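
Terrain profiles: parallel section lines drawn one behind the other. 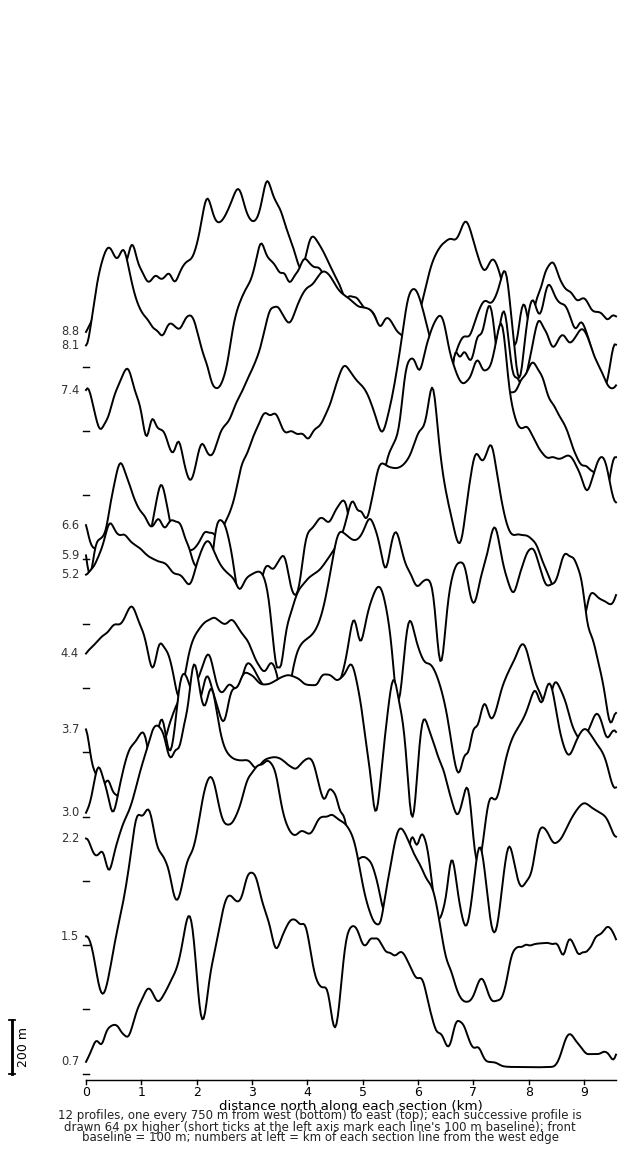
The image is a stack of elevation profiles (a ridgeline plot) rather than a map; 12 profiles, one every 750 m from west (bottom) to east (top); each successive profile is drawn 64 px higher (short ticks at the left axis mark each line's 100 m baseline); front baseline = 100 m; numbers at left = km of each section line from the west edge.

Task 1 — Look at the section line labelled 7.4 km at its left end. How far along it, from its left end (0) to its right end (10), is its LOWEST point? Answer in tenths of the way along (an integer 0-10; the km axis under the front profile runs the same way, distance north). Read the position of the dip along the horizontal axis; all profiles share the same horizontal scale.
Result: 2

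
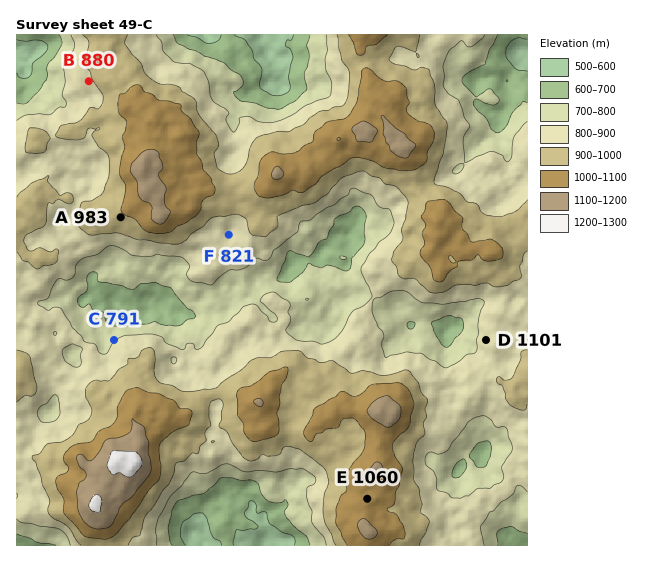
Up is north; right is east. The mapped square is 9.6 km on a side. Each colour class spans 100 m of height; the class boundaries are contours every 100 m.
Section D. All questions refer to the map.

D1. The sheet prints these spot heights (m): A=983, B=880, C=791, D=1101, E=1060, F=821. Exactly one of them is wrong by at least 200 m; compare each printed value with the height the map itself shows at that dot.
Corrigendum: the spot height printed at D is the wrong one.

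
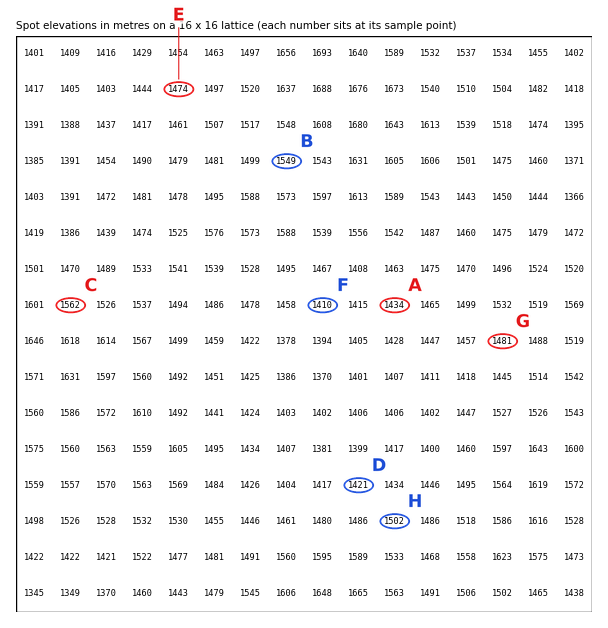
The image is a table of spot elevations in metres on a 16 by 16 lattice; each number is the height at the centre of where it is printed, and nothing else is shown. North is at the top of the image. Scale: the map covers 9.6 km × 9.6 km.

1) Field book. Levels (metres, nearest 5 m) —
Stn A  1435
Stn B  1550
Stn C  1560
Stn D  1420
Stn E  1475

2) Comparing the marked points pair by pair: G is lower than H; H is higher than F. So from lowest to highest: F G H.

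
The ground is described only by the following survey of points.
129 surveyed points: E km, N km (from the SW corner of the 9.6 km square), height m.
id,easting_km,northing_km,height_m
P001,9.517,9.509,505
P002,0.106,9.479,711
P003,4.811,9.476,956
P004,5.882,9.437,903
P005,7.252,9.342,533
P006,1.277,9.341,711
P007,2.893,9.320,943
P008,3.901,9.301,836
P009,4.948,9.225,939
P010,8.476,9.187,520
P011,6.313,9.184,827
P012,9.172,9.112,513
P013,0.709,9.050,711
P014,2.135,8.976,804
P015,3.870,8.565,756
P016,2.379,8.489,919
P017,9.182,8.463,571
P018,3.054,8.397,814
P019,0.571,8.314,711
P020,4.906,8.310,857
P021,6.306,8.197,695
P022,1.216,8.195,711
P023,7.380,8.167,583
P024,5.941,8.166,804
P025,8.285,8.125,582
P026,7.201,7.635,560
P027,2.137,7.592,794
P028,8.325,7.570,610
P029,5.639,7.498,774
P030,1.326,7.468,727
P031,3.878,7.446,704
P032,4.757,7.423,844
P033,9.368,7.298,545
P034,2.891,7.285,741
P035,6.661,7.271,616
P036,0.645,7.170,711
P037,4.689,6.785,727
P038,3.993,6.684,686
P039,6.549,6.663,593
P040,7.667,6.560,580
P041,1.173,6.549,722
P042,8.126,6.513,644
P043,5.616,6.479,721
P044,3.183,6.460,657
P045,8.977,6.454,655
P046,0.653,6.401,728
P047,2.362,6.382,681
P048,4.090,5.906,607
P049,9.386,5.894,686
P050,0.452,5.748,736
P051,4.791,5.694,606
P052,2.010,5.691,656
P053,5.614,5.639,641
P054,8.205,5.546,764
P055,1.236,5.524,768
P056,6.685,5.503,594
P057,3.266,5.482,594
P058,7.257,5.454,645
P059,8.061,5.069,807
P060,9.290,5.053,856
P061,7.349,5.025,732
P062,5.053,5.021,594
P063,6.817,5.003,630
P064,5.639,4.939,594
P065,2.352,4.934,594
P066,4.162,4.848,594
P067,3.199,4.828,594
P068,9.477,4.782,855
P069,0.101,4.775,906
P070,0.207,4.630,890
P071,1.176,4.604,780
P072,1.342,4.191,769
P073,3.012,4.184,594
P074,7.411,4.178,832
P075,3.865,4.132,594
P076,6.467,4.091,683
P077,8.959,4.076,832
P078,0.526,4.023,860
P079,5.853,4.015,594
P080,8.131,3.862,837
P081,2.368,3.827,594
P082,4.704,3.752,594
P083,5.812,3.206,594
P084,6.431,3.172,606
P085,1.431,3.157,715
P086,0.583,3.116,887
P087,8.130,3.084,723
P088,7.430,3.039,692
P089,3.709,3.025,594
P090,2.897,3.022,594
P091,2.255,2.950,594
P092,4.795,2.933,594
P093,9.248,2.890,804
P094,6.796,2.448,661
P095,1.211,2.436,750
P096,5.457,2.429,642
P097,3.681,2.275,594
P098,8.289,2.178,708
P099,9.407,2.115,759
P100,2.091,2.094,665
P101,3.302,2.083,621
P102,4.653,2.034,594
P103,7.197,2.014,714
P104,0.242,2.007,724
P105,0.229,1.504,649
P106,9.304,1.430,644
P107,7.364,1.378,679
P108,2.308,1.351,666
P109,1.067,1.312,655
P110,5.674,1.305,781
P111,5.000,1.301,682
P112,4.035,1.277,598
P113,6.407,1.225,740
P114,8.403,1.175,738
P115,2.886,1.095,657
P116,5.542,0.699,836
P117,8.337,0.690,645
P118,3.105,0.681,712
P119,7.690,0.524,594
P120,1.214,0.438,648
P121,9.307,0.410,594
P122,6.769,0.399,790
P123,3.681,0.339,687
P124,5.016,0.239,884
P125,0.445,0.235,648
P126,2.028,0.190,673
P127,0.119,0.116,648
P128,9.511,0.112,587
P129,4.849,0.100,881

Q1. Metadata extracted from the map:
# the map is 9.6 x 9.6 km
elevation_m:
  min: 500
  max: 970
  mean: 695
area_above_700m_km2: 41.8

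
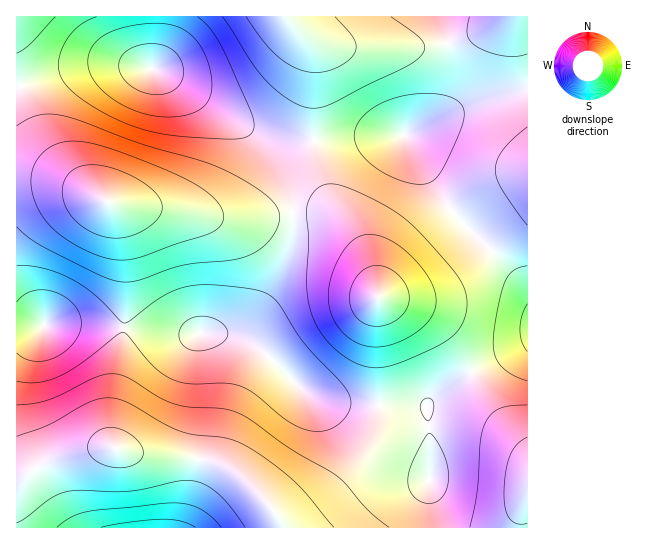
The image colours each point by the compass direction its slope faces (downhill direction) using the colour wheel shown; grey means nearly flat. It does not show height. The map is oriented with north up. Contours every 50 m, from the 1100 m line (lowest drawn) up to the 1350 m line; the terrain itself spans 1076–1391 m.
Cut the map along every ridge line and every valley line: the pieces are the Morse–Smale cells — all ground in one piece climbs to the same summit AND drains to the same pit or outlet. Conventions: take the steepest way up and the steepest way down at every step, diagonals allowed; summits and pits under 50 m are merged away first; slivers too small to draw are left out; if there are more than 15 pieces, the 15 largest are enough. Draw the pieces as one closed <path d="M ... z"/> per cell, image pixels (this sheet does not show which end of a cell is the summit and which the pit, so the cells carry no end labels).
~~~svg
<path d="M131 328l-6 0-2 5-11 72-1 32 2 9 5 3 27 6 56 4 24 6 20 14 16 16 22 28 6 0 21-12 24-20 23-25 16-24 6-24-1-13-36-1-28-7-9-5-35-35-27-17-24-7-36 2z"/><path d="M114 64l-21 1-26 6-51 18 1 87 22 1 24 6 46 20 12 2 52 4 50 10 27 0 42-6-1-16-8-27-10-17-18-18-92-62-13-5z"/><path d="M439 16l-280 0-2 29-5 24 21 10 85 56 24 6 31 0 2-83-2-8-11-18 11 8 25 7 92 0 18-5z"/><path d="M113 203l-2 0 4 4 5 14 5 32 2 38-2 37 58 7 47-2 12-4 15-16 18-30 10-22 7-22 1-24-2-2-41 6-27 0-41-8-51-4z"/><path d="M310 212l-18 2 0 25-7 22-28 52-15 16-5 3-17 2 17 3 21 11 47 44 9 5 28 7 36 1 1-108-7-23-13-29-11-15-19-14z"/><path d="M117 448l-22 0-22 5-24 8-14 7-9 8-9 3-1 48 267 0-4-9-18-23-16-16-20-14-24-6-56-4z"/><path d="M403 135l-88 5-2 2 3 23 5 20 38 54 9 22 11 36 34-2 32-10 21-13 23-22-28-28-17-21-33-58z"/><path d="M29 176l-13 1 0 150 19 1 15-4 36 0 37 4 4-37-2-38-4-27-6-19-5-4-35-16-28-8z"/><path d="M86 324l-36 0-15 4-19 1 1 150 9-3 9-8 14-7 24-8 22-5 20-1-4-10 0-19 13-89z"/><path d="M527 89l-56 15-67 31 44 71 13 16 29 27 38-34z"/><path d="M471 372l-33 21-11 14 4 38-2 48 4 34 86 1 4-19 5-12 0-44-31-38z"/><path d="M307 36l-2 1 8 13 2 8-1 83 55-5 33 0 17-8 14-9 16-20 3-8 0-28-5-20-36 5-73-1-19-4z"/><path d="M414 405l-35 0-3 29-13 25-41 42-25 18-8 4-7-2 1 6 150 1 0-10-4-25 2-48-3-34-2-4z"/><path d="M490 249l-24 23-21 13-32 10-33 3 31 10 23 13 22 24 15 27 57-29 0-52z"/><path d="M158 16l-141 0-1 71 51-16 26-6 21-1 37 5 6-24z"/>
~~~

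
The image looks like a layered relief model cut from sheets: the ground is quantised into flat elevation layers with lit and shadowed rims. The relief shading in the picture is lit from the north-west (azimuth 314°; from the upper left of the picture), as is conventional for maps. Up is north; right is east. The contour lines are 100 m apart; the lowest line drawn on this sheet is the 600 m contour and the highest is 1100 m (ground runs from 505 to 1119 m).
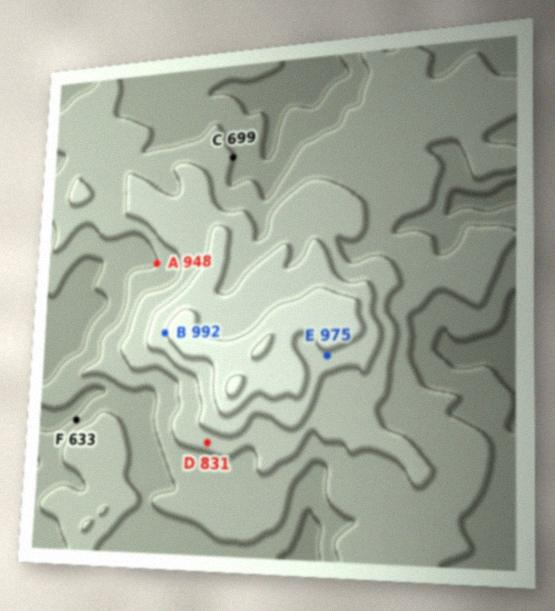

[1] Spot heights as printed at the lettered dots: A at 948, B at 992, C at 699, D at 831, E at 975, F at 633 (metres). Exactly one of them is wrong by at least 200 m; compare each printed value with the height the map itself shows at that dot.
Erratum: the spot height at A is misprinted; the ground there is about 698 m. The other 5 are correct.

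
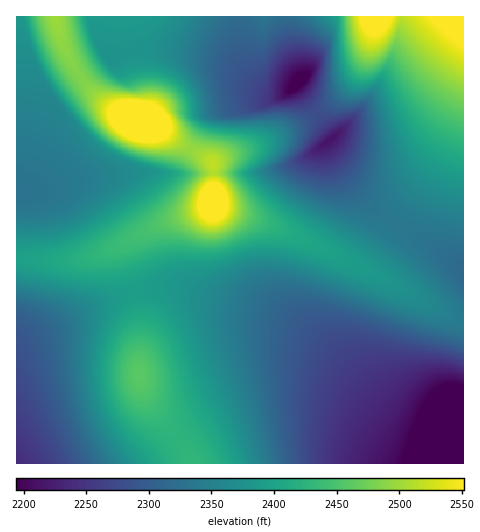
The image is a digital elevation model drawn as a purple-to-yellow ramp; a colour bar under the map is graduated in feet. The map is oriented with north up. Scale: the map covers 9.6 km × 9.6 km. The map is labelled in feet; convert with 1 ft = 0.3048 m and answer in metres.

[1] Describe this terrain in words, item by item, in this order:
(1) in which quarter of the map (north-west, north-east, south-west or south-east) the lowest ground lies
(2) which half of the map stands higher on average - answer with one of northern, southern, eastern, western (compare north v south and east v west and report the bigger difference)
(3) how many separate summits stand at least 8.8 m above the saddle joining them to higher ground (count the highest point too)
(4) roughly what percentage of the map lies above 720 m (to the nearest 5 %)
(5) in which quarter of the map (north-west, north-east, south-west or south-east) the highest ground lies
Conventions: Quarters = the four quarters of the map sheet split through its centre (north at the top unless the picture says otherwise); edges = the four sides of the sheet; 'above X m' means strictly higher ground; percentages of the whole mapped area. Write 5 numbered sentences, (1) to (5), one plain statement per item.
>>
(1) The lowest ground is in the south-east quarter.
(2) Taken as a whole, the western half is higher than the eastern.
(3) 5 summits rise at least 8.8 m above their surroundings.
(4) About 50 % of the map lies above 720 m.
(5) Look to the north-west quarter for the highest ground.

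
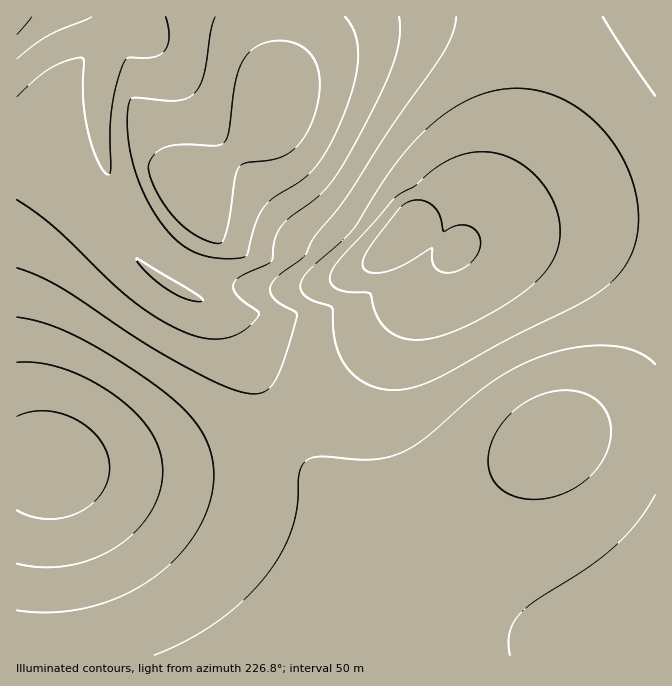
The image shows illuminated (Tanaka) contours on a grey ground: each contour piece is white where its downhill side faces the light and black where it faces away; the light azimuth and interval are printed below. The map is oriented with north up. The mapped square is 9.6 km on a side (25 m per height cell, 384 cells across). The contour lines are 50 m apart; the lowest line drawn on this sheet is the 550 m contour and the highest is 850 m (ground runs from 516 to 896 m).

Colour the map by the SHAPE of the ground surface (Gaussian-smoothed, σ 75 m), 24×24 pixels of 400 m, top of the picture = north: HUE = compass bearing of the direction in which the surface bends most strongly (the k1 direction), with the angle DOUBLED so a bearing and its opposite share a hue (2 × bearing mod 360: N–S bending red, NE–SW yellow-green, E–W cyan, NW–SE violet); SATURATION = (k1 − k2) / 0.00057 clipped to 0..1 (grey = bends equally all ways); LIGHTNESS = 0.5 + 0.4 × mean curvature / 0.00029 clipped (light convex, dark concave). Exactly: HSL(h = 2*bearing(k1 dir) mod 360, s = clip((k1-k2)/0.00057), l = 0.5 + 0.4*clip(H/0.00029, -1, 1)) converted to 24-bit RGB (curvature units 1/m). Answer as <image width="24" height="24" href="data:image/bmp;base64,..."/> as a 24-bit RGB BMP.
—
<image width="24" height="24" href="data:image/bmp;base64,Qk32BgAAAAAAADYAAAAoAAAAGAAAABgAAAABABgAAAAAAMAGAAATCwAAEwsAAAAAAAAAAAAAh4VyhIdyfodyeYZydYVyc4VzdIR3doN7d4J9eYF/e4GAfYGBfoCAfoCBf4CBf4CBf4CCf4CCf3+Df3+Df3+Dfn+CeYF/bYRyioZ0h4p0gIlzeYlycohxcYZ1coV5c4R8dYN+d4KAeoGBe4GBfYCBfoCBfoGCfoGDfoGEfoGFfn+Gfn6GgH6GgX6FgH6DfIF9jYd5i415gox4eYt1c4p1col5cYd8coZ/dISBdoOCeIKCeoGCfIGCfYKDfoOEfoSGfYSHfYKJfYCKfXyKgHyKg32JhX2IhX6Fj4iBj4+Bho+AfI58eI1/dIyBcoqDcYiFcoaFdIOEd4GDeYGDe4KDfISEfYaGfImJfIiLe4WNeoCOenqPgHqOhnqOinuMinyIkouKkpGLipGJhJGKfpCLeI+MdIyNcoeKcoOIc4CGdoCEeIGDe4SEe4WBeYZ7doh7dYqAdIuJdYKNdXaPgHaQiXeQj3iPjXqIlZCUlJOVkJaWipSVg5CUfIuSdoaQc4GNcn6Kc3yHdn2FeHuBf3t1goFxf4Zvd4ltbYpsa4d0bIN7bnyAdXGDinKNkHSJj3eDlJOZlZaak5abjZKahoyZfoWXeH6Uc3mRcnaNc3WJe3GBf250gXVvhoNvhIxueo5rboxoZoZpZX5vZ3dzbHFzd3B2iHF6kHR6k5ealZmck5acjpCchoebfn6aeneXd3OUd3CQgGmJhWiBhG13hnRwjIVwjZFtg5JpdY1lZ4JhX3dhYG9kZGxlbnBpeXZtinhxkJmXk5qZkpeajY6ah4Wagnyaf3WZfnCXhGSTi2GPjGaHi219jXFxkYNylZJvkJVpgI1lb39gYXJcWmpaXWpcZXBhb3lme4JsipiNjZiPjpWSi42UhYKVgnqXgXKYhWWZjFuXk16WlGWPk2yDk3N4loB1mYtzmJBuj41pe39laHFgXGtcW21eXnRgZH1ja4NohJaDiJaFiJKGho2LgICNfneQf22UhFqXjliamF2bm2SVmm6LmXaBm3x5nYV5m4d2k4Nyg3xvcnVtZXJtYHduX35uY4VvZ4lxg5V8hpV9hpF9gYp+fYKEd3SGdmSLfFaRileXmV2cnmaXnnGQn3mJoH6DoYF/n4J+mH18jHp/e3eBbXqBZoSFZIqEZY6CaI6AhJN4h5N3hpB2gIp2d4B4cXV+a1p/eDpbZSwXYkIQcWYVjIwxnXNto4KMpIWLooaLnYWOloOUg32SdH2SbIaUaY+WaJSVapGPh5F2ipJ0iZBygYpxdn9waS4xMQICtAAlSE/9nZD8wZj8/lH+cckAJYEPopx1pIyVoYuZmomdiYObe4CbdIWbb4mZbYqWbYeRipB1jpJyjpFwiYpsVgwgwQAVlvD/ltX/JC7/1wDFEDz/3LT/+Mz//sb1AKYeU6NvoY+cm42fjoedgIGceYGbdIGYcH+UbnuOjY50kY9xkY1vZQ89uPgbtv/lI/H/MwAXVBMar5t2SbhTCGAfBkTk/8zz/8znANGmd4SgnI6ckYmah4OZfXyXd3mTcnSPb3CKjYtykIpxiEBqvwB6zP/UFvx7MgEdRjlfUpuFbbyUhI2uf12qMYBgB5dD99Tf6879Yj+omY2TlYmWjIOThX2RfneOeXKLdm6Hi4lxjYZwUAVYzv27lv+LMwApUkFfTnx1R7x3TbJ6XHJ6fVqBkG6ISZdafNgAwQABnoGEmImJk4aLkICNi3qNhXWLgHCIfG2Fh4lvhmhmbgCg5f/MogBqaipjWFhuT6ZvRMBvS4hzTVJlZV5tgnx0l5F9oJeAoZWDnpCDmIiCkoCAjnuDi3aFiHKGhW6GgWyDe4ZrWEN8zwD+8v/LKAA5gFZra5FpV75vS6VwRmJpRk5eW21scIRrjJVznZt5oJd8nZB8mId7kn15jXZ5inJ8h29+hGx/gm+AZINeMTdv2f0l//yyGgMwjXZuf7R7Zrh3Vn92Q0peSFhhVXRnYYVhfZJplJpwnZl0nJB1l4Z1kntzjHFxiG91hWx4g2x6gXp/SXhQP2FnAeSj/9ujJQ1UgamDicCNeZqAWlRtSEhhTmdqU3lmWoRfb45ih5domJpsmZFulYVvkHpui3Fth2xwhGx0gXh8gIB/QHNmVWliC3BI+raIMC6ojMKmjquVj2mIeU58VlRrVnJwVXxpWINhZYpee5FjjpVnlpFpk4VrjnpriXFrhW1tgnl5gYF/gIB/Nlq2TWesVpq1UMhob7q0h66jmHSNk1KCilWFcWN+YXh6W31uWoFlX4Zdcoxig49lkJBnj4Vpi3xrh3pyhIB8goJ/gYF/gIB/"/>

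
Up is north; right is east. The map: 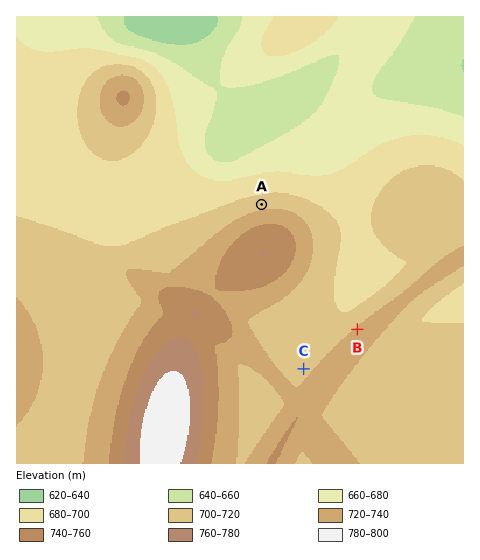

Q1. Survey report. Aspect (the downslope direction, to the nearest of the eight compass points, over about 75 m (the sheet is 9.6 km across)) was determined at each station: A N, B NW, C NW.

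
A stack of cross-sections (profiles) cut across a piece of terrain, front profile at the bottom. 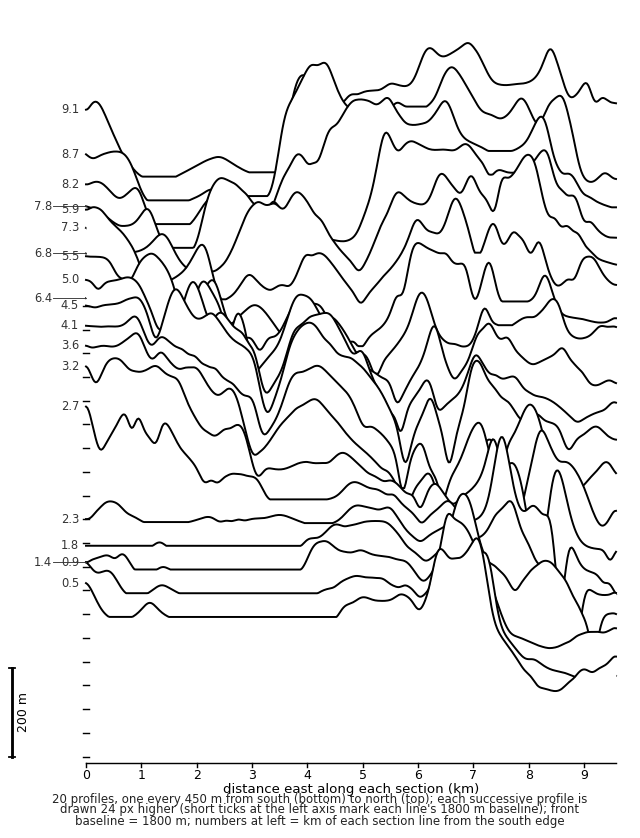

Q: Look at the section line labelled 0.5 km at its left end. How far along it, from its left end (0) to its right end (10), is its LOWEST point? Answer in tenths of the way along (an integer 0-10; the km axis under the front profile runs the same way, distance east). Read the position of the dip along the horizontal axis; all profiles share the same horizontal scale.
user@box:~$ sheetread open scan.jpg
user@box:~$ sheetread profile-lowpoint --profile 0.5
9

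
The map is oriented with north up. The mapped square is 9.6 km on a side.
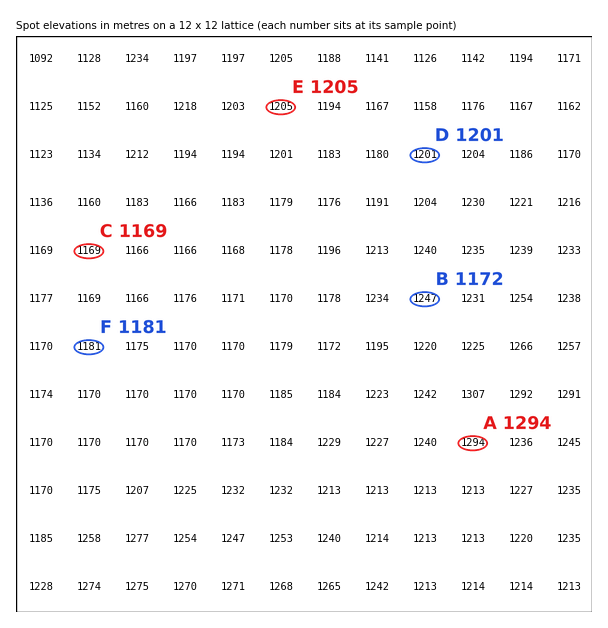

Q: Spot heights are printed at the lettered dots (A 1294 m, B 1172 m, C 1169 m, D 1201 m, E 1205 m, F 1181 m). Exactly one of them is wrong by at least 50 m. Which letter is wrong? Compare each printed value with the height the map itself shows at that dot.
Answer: B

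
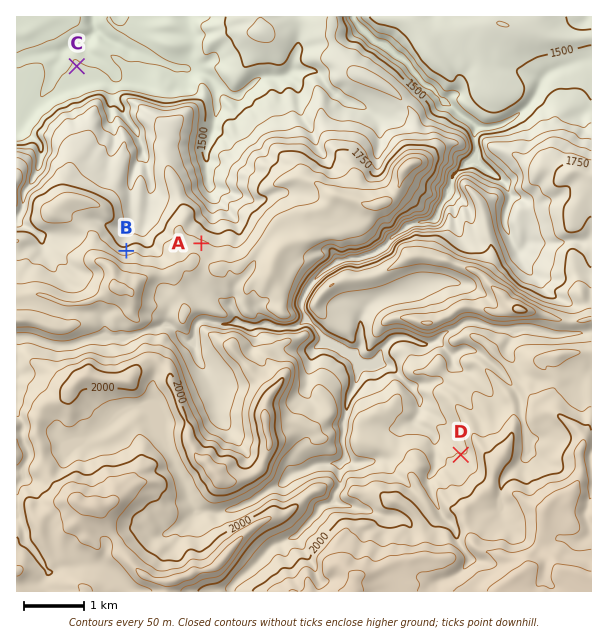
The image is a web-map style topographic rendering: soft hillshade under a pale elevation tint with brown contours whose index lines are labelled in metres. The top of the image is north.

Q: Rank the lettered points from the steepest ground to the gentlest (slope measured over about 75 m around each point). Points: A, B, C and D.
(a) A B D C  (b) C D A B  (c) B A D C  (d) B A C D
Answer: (c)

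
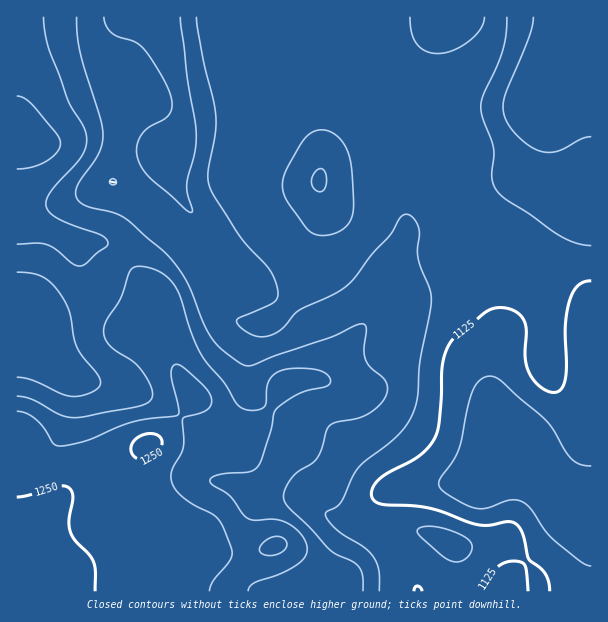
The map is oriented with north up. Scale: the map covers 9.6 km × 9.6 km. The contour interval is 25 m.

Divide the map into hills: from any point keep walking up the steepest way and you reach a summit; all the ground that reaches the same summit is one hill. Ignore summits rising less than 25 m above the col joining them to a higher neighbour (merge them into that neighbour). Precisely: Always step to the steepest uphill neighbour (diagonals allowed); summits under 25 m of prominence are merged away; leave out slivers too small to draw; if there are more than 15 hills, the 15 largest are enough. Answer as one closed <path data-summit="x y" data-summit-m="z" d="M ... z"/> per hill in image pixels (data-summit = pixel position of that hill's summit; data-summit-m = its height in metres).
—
<path data-summit="47 513" data-summit-m="1257" d="M372 16l-282 1 1 18 6 16 23 32 6 13-12 86 32 22 11 11 1 4-7 11-39 39-10 19-16 13-39 15-8 0-10-9-13-1 1 286 575-1 0-282-6-13-28-26-43-35-50-30-13-17-7-29-5-5-12-6-27-2-6 2-5 5-12 27-6 39-6 14-22 21-27 16-14-6-21-24-24-31-10-20-2-19 16-45 4-20 4-3 17-5 73 1 8-2 16-15 2-6-7-12-3-10z"/><path data-summit="522 104" data-summit-m="1185" d="M591 16l-94 0-3 16-7 16-22 25-30 15-15 4-5 0 3 4 3 48 4 4 15 6 5 5 7 29 6 10 16 13 35 19 40 32 37 34 5 12z"/><path data-summit="17 140" data-summit-m="1241" d="M89 16l-73 1 0 288 13 2 10 9 8 0 19-6 20-9 10-7 6-6 10-19 39-39 7-11-1-4-11-11-32-22 12-86-6-13-23-32-6-16z"/><path data-summit="320 180" data-summit-m="1177" d="M387 76l-13 15-14 7-73-1-14 3-7 5-4 20-16 45 2 19 10 20 10 15 22 27 21 17 6 2 16-8 18-14 15-15 6-14 6-39 12-27 5-5 6-2 21 0-2-9 0-26-4-18z"/><path data-summit="447 17" data-summit-m="1173" d="M495 16l-121 0 0 29 5 18 11 16 20 11 10 2 15-4 30-15 16-16 12-21 3-12z"/>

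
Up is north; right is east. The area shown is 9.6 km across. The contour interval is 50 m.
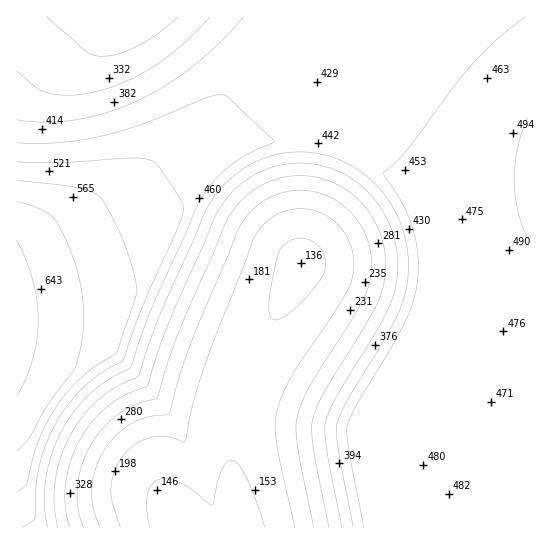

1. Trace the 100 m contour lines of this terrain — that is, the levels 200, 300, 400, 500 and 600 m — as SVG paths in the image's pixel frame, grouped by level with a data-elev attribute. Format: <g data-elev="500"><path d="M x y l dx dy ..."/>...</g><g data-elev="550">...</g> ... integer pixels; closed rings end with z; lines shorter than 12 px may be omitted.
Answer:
<g data-elev="200"><path d="M120 527l-8-24-1-10 1-15 6-15 13-16 16-9 18-2 20 6 8-37 10-36 51-131 8-12 12-10 13-6 15-1 11 1 9 3 9 6 8 7 7 9 4 10 3 10 1 11-2 13-5 12-55 84-9 19-6 17-2 15 2 20 18 81"/></g><g data-elev="300"><path d="M83 527l-5-17-1-19 3-20 7-18 12-20 16-16 17-11 23-7 3-2 9-34 12-32 51-116 13-17 17-12 19-8 22-2 16 1 14 5 15 8 12 9 11 13 8 14 6 16 2 16-1 23-6 21-15 27-38 62-9 18-4 13 0 11 2 20 15 74"/><path d="M178 17l-19 16-20 12-20 9-17 2-8-1-7-3-41-35"/></g><g data-elev="400"><path d="M58 527l-4-21 1-21 4-22 8-21 12-21 17-19 17-13 26-14 23-65 42-95 8-14 17-21 21-15 24-10 25-3 19 2 19 5 17 8 16 12 14 15 11 17 8 19 4 19 1 30-7 28-16 32-39 63-10 24 3 28 14 73"/><path d="M244 17l-26 28-27 22-28 20-28 15-29 11-31 7-30 2-28-2"/></g><g data-elev="500"><path d="M22 527l11-6 2-3 1-27 2-20 6-21 9-21 13-22 16-18 17-15 25-15 19-55 35-77 6-20-6-12-19-28-5-5-5-2-18-2-69 4-45 0"/><path d="M527 118l-9 29-4 32 4 31 9 28"/></g><g data-elev="600"><path d="M17 451l12-12 21-37 25-33 6-24 3-27-2-23-5-24-8-24-11-24-6-6-7-6-28-10"/></g>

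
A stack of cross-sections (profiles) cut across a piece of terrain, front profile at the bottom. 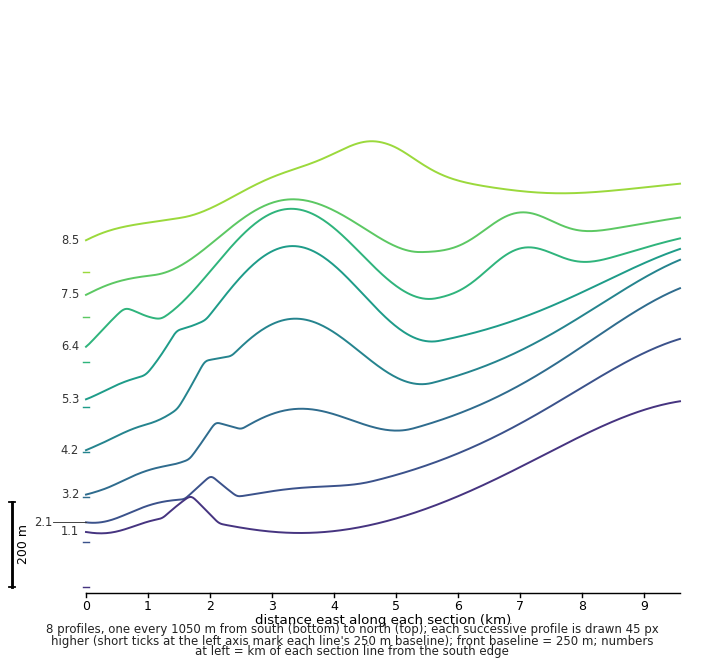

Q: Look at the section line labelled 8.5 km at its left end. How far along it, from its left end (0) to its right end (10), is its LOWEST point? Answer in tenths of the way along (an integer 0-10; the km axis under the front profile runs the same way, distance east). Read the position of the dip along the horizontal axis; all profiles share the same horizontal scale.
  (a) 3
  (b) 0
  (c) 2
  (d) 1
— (b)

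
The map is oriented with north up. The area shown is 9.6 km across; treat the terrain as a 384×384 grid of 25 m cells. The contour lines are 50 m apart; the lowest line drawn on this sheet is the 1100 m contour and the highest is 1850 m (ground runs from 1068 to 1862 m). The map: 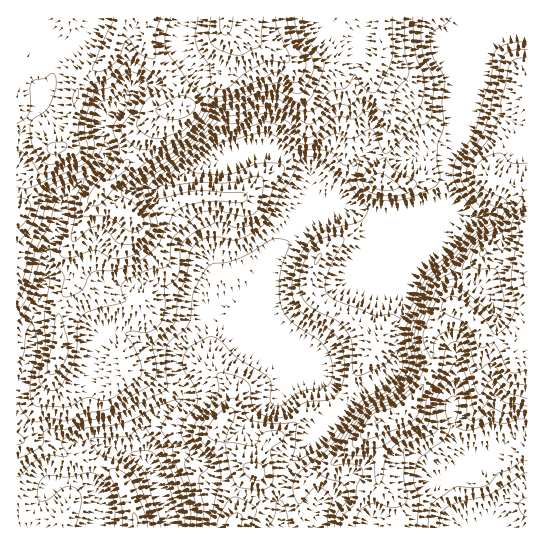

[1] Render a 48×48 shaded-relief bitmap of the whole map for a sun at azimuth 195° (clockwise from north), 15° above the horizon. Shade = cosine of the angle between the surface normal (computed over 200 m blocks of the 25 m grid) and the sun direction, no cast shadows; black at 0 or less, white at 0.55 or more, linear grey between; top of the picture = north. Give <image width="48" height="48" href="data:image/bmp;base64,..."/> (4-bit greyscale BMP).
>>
<image width="48" height="48" href="data:image/bmp;base64,Qk32BAAAAAAAAHYAAAAoAAAAMAAAADAAAAABAAQAAAAAAIAEAAATCwAAEwsAABAAAAAAAAAAAAAAABEREQAiIiIAMzMzAERERABVVVUAZmZmAHd3dwCIiIgAmZmZAKqqqgC7u7sAzMzMAN3d3QDu7u4A////AId3d3eIhSOKmHVGiImIh1aIh3ZniIh4modmZ3eJhBSaqXVEZ3mYh0WZmYZomZiImXdmZmebghWbunZEaJmYiGarqXVpq7uph3d3Zmi7UTesuXZ5upiJq6iJl1RXmqu6hoiIiJu4EUi8p3iruXZovLh4dlVneIiaqJmqqqpyAmrLhoqoZWZFirupdmeZh3d4qru6mHYxNpu5irp0NHdSJK3bl2iZh3d3iqqpdlZnmry5vdlUVohkIVvsuqqpiIiIeGeJqpq7urypq7hVVVZmYxSszd3KibqZh2m83d7cu6mHdmh1IAJodiA4q92necy7upvNzN7ty7hlUzRTEAFGd1AAFZpkaL3N3qq8urzcy7qGZTIjNEQzRWQAADZVeay874m7mImbvLuYiGQ0VnZDNGcwAAN4mru97pi7l3d4qqh5qYZEVndmVmmFIAF6vMq97KiamHd3h3ZpqHUzRnd3d4mqhSN6q8q9y5d5mHd3ZVV4dlREZ3d3eJmqqYmoi7u7qYd3dnd2ZVZ3ZVVWd3d3iamIic23i7uph3iHVWd2Z5mYZVZnd3d4m7l3eLuYrMqHZ4mYVniIiaqpdmZ3d3iazLl1V3Z5vchUZ6mHZ5qqqpiHd3d3d3m93JdUNUJZvJMkZ6mHeKqqmYdmd3d3d4nMqGQzNENHlzE2eJmHiZmId2Znd4d3d4m6dTNFVWVEQgJomomHiIiId2eIeIh3d4iZdVZnd3YxADaJqneJmIiaqYmYd3iHd3d4h2d3d3YQAoqpiGebupq8y6qGd4iHd3dniId3d3cgApyod1eau6q8zLlmeImYh3dUaIh3d3djADh2d3iYiqqrzLh4mqu6mHdjNXh3d3d3QQAUZ5mYaaq7y6eKu8zMuYd0ETV3d3d3dQACeJmIaLzMuFaJq7zNyoh2QiRnd3d3djACVmd3ic25YgR5q93cuYd3dlZ5mYh3d5uVIEZ4qIumIANnmrqpiIh3d4nO/tuYit/aUWiryFaYVEQzNENEV4h3iKzv/cuqnO7LhYre/XNrurpjEAASRomHisypdUaIm8uXZZrf/9Y3vO7ZVDMyJFeJrMpjIjRmiHdlVbzN3clVet/+yXdlREe93Kl1VmZmdkRFZruomGeIms7//KmYd4vv66qYmYh3djNGd6l1ZTWbu7zv7d3Lqs3u26qpqpmYd1RWZ5dlZkWIiaq83t7u3d7cu7qrupqYd3Zmd4dmd3eGV5mau87+7v/su7utuZqWZ3dneHd3eImoVWZnZ8/+7//8q8vNqJl2Z3d4iGd3d4rKhURUJd/////qmrrMh4hmd3dneHd3dozbqIh0N7vN7u65iZmpiIdVZ3dnd3d3dnvLvMpkaIibzNyXeHiIiHUzZ3d3dnd3dmirzchFiZmqq8lUVmd3h1Mkd3eHU3d3dmaJrKVHibu6qoUQNWd2dlM2d3d0EHd3d3ZnmXVnibuYh1MBRnd3ZlRXd3d0Ind3iHdXmGd3iJmHdkMkZ3d3dlRoh3d3Znd3iHdXl3h3d4h3dkM1d3d3dlV5h3d3dw=="/>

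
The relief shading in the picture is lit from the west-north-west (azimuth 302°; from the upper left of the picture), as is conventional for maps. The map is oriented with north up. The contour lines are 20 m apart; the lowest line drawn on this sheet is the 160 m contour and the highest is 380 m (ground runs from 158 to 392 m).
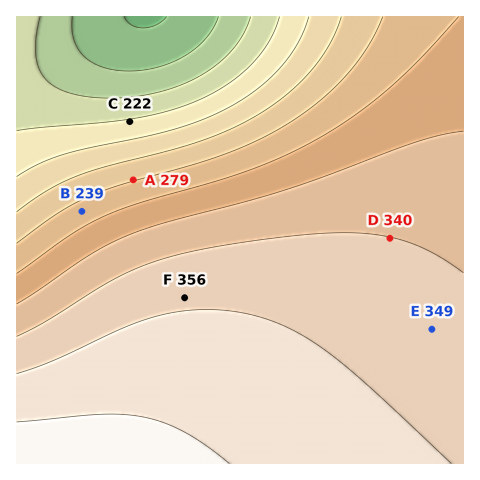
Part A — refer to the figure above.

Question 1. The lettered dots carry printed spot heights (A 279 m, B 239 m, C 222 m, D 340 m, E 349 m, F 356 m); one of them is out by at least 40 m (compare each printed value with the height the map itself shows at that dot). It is B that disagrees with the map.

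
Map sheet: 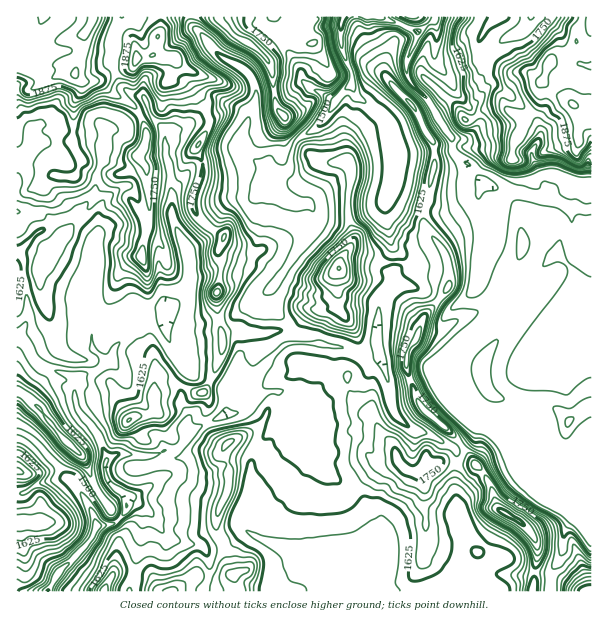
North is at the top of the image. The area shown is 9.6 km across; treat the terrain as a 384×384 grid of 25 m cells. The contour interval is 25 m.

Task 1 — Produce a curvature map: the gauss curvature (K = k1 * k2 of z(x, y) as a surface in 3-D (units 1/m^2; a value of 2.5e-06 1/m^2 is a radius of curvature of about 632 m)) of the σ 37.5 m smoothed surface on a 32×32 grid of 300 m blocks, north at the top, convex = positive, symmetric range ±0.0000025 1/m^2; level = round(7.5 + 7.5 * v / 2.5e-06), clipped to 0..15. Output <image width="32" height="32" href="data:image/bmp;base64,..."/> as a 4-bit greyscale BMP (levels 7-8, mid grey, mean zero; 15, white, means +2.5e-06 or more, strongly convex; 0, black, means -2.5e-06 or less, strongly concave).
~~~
<image width="32" height="32" href="data:image/bmp;base64,Qk12AgAAAAAAAHYAAAAoAAAAIAAAACAAAAABAAQAAAAAAAACAAATCwAAEwsAABAAAAAAAAAAAAAAABEREQAiIiIAMzMzAERERABVVVUAZmZmAHd3dwCIiIgAmZmZAKqqqgC7u7sAzMzMAN3d3QDu7u4A////AGil2HiWeGd3h3eHd4h3lm12lnhniIipd4iHd4d4eRZ1d4h3d4eGdneHd4iHeHqqm3m5k4h3dod3eHeIh4Zop0d3l1yXeHmHeHiIiGiF+JdoeHZVl3eIeIeId4iImRmId/V2N5eId4eIiHd4eFZpiHeXX1l2h4d3eIh4eJk9Z4d3aKdVWXd7pniHd3iHCGeHeJd4efaIWHaHh4d2noh4iJdoeHV3hoaIeIh4hpmHh3eHh3iIh3WZd4eHd4NoeIiHh3d4aIiJh4d4h4d6+HiIh4d4h3eIh4mHeIh2dneHeId3d3iId4eHd3aHlnelh3eHiId3d4eHUoiHl5d3tod3eHd4iHeEh5+Id2Zpd5OYd3h3eIh3eYZwd3aLtnh3l4h4d3iHh7qXh3d3e3dmeId3iHh4iId0eHxnd3i3eIh3iId4iIaJd4dpeHeICJd4d4iHeHd4d4eaeHh3iGqIZ4h3iHd4eVeXZ3d4d3h4eIeIhniHd4hqWXh3eIeHl3eJd18skIeIh5Z5eYdmt6d4hFZoO253hnesl3l2RXd3eIl1eGh2eIWoUZhnh/xnd4po9ohnd3i4dWp3Z3cYdFaIdlZ3h4iIWZSZl5tZeX83h8eXeId4d3eHxIaIppdlWWeHeGd6d3eHiIhIt5dnyoeMVpiHmGiHeJaHZnd4eKh4kXuWeIl2"/>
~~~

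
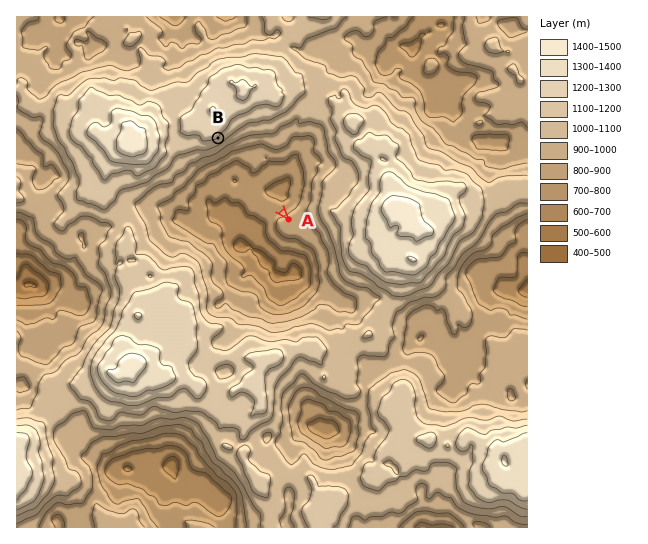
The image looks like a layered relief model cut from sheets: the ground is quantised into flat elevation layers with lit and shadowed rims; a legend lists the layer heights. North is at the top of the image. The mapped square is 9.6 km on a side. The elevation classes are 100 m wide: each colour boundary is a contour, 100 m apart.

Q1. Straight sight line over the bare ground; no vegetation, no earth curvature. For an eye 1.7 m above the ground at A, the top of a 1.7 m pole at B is in view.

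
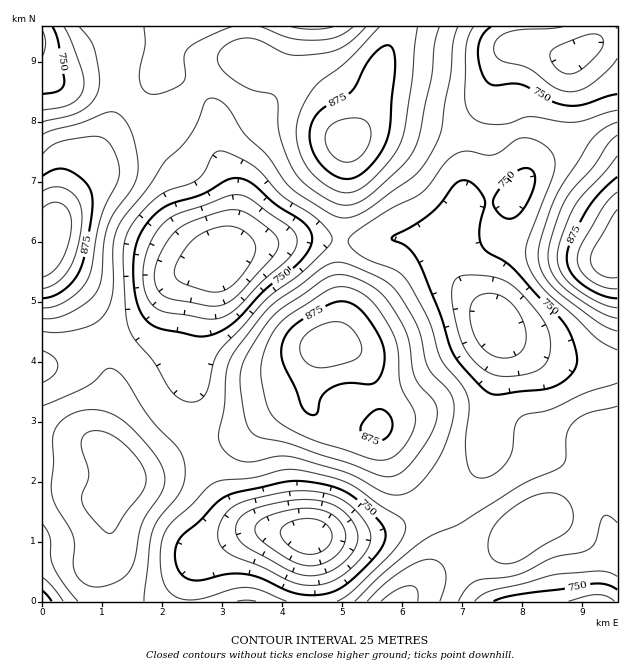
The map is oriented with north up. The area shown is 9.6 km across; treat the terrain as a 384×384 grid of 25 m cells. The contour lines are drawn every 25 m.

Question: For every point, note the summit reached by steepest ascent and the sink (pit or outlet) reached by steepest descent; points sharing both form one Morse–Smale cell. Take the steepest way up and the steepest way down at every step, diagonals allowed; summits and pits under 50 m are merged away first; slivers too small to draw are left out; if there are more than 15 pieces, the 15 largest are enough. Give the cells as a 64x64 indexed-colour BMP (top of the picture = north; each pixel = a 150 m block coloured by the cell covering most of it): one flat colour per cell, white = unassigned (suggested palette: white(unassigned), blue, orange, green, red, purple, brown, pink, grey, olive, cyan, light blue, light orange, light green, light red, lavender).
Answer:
<image width="64" height="64" href="data:image/bmp;base64,Qk12CAAAAAAAAHYAAAAoAAAAQAAAAEAAAAABAAQAAAAAAAAIAAATCwAAEwsAABAAAAAAAAAA////ALR3HwAOf/8ALKAsACgn1gC9Z5QAS1aMAMJ34wB/f38AIr28AM++FwDox64AeLv/AIrfmACWmP8A1bDFAAAAAAVVVVVVAAAAAAAAAAAAAAAACZmZmZmZmZmZmZmZAAAABVVVVVVQAAAAAAAAAAAAAAAJmZmZmZmZmZmZmZkAAAAFVVVVVVAAAAAAAAAAAAAAAAAJmZmZmZmZmZmZmQAAAAVVVVVVUAAAAAAAAAAAAAAAAAeZmZmZmZmZmZmZAAAABVVVVVVQAAAAAAAAAAAAAAAAAHd5mZmZmZmZmZkAAAAFVVVVVVUAAAAAAAAAAAAAAAAAB3d3mZmZmZmZmQAAAAVVVVVVVVUAAAAAAAAAAAAAAAAHd3d3mZmZmZmZAAAAAFVVVVVVVVUAAAAEREREAAAAAAd3d3d5mZmZmZkAAAAAVVVVVVVVVVREREREREREQAAAB3d3d3eZmZmZmQAAAAVVVVVVVVVVREREREREREREQAAHd3d3d3eZmZmZAAAABVVVVVVVVVREREREREREREREQHd3d3d3d3mZmZkAAAAAVVVVVVVVRERERERERERERERBd3d3d3d3d5mZmQAAVVVVVVVVVVVERERERERERERERBERd3d3d3d3mZmZVVVVVVVVVVVVVERERERERERERERBEREXd3d3d3d5mZlVVVVVW7VVVVVURERERERERERERBERERF3d3d3d3eZmVVVVVW7u7VVVUREREREREREREREERERERd3d3d3d5mZVVVVW7u7u7VVREREREREREREREERERERF3d3d3d3eZlVVVVbu7u7u7REREREREREREREEREREREXd3d3d3d5mVVVVbu7u7u7tmZmREREREREREQRERERERd3d3d3d3d3VVVVW7u7u7u2ZmZkREREREREQRERERERF3d3d3d3d3dVVVVbu7u7u7ZmZmZkRERERERBERERERERd3d3d3d3d1VVVVu7u7u7tmZmZmZEREREREERERERERF3d3d3d3d3VVVVW7u7u7u2ZmZmZmZkREREQREREREREXd3d3d3d3dVVVVVu7u7u7ZmZmZmZmZERERBERERERERd3d3d3d3d1VVVVW7u7u7ZmZmZmZmZkREREERERERERF3d3d3d3d3VVVVW7u7u7tmZmZmZmZmREREERERERERERd3d3d3d3cFVVVbu7u7u2ZmZmZmZmZEREQRERERERERF3d3d3ciIgAFVVu7u7u7ZmZmZmZmZmREQREREREREREXd3ciIiIiAAAFu7u7u7u2ZmZmZmZmZkERERERERERERdyIiIiIiIAAAAzu7u7u7ZmZmZmZmZmYRERERERERERFyIiIiIiIgAAADMzu7u7tmZmZmZmZmZhERERERERERESIiIiIiIiAAADMzMzu7u2ZmZmZmZmZmERERERERERESIiIiIiIiIAAAMzMzM7u7ZmZmZmZmZmYRERERERERESIiIiIiIiIgAAMzMzMzu7u2ZmZmZmZmZhERERERERESIiIiIiIiIiAAMzMzMzM7u7ZmZmZmZmZmERERERERESIiIiIiIiIiIAMzMzMzMzO7tmZmZmZmZmYRERERERERIiIiIiIiIiIgMzMzMzMzMzu7ZmZmZmZmZhERERERERIiIiIiIiIiIiAzMzMzMzMzMzNmZmZmZmZmERERERERIiIiIiIiIiIiIzMzMzMzMzMzMzZmZmZmZmYREREREREiIiIiIiIiIiIjMzMzMzMzMzMzM4hmZmZmZhERERERESIiIiIiIiIiIi4zMzMzMzMzMzMziIiIiIiIzMzMwczMIiIiIiIiIiIiLjMzMzMzMzMzMzOIiIiIiIjMzMzMzMwiIiIiIiIiIiIuMzMzMzMzMzMzM4iIiIiIiMzMzMzMzMIiIiIiIiIiIi7jMzMzMzMzMzMziIiIiIiIzMzMzMzMwiIiIiIiIiIiLuMzMzMzMzMzMzOIiIiIiIiMzMzMzMzMAAAiIiIiIiIu7jMzMzMzMzMzM4iIiIiIiIzMzMzMzMwAAAAiIiIiIi7u4zMzMzMzMzMziIiIiIiIjMzMzMzMzAAAACIiIiIiLu7jMzMzMzMzMzOIiIiIiIiMzMzMzMzMwAAAAiIiIiIu7u4zMzMzMzMzOIiIiIiIiIzMzMzMzMzAAAACIiIiIv7u7uMzMzMzMzM4iIiIiIiIjMzMzMzMzMAAAAIiIiIv/u7u4DMzMzMzMziIiIiIiIiMzMzMzMzMzAAAIiIiL//+7u7uADMzMzMziIiIiIiIiIzMzMzMzMzMAAAiIi////7u7u4AADMzMzOIiIiIiIiI3czMzMzMqqoAACIv/////u7u7uAAAAMzM4iIiIiIiIjd2qqqqqqqqgAP///////+7u7u4AAAADMziIiIiIiIjd3aqqqqqqqqAA////////7u7u7gAAAAAzOIiIiIiIiN3d2qqqqqqqqg/////////u7u7uAAAAAAOIiIiIiIiN3d3aqqqqqqqqD////////+7u7u4AAAAA2IiIiIiIiN3d3dqqqqqqqqoP////////7u7u7gAAAA3diIiIiIjd3d3d2qqqqqqqqg/////////u7u7uAAAN3d3diIiN3d3d3d3dqqqqqqqqr////////+7u7u4AAADd3d3d3d3d3d3d3d2qqqqqqqqv////////7u7u7gAAAN3d3d3d3d3d3d3d3aqqqqqqqqr/+qqq///u7u7uAAAA3d3d3d3d3d3d3d3d2qqqqqqqqqqqqqqgAO7u7u4AAADd3d3d3d3d3d3d3d3aqqqqqqqqqqqqqqAA"/>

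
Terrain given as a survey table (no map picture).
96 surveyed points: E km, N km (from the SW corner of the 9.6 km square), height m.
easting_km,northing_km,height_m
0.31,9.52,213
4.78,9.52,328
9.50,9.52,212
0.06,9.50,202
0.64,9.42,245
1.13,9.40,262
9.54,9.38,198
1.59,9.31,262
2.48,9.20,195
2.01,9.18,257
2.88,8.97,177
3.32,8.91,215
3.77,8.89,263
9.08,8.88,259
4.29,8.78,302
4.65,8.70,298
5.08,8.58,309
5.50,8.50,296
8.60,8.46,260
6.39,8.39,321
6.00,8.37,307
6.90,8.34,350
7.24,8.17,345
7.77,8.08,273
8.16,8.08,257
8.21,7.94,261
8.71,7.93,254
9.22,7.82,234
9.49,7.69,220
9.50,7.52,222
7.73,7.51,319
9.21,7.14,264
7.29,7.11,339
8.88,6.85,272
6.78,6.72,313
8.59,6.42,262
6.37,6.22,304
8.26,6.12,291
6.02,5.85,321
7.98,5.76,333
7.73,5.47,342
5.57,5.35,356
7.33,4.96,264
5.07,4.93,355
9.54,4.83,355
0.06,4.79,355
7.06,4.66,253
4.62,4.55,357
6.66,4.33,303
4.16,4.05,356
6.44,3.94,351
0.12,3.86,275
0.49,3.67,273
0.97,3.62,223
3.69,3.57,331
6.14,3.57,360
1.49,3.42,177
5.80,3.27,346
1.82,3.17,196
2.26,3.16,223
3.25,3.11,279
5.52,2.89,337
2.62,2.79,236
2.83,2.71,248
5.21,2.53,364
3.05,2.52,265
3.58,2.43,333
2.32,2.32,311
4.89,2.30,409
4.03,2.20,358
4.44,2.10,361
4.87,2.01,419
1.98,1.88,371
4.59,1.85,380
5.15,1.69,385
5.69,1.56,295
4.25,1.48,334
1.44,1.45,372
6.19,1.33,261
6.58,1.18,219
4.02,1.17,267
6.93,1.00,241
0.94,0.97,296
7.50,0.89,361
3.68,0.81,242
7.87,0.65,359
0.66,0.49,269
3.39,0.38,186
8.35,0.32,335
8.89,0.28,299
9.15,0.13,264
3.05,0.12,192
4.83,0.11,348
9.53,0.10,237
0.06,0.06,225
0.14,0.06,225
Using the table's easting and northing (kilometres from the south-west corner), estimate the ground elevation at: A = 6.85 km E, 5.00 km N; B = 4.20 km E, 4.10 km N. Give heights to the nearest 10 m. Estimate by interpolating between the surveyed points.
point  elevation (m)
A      270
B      360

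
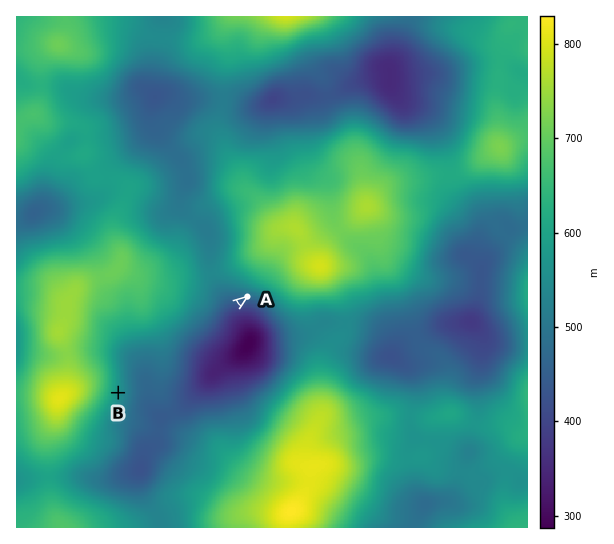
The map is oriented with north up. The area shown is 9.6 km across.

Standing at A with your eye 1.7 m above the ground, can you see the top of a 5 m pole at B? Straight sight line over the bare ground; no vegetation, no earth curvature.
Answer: yes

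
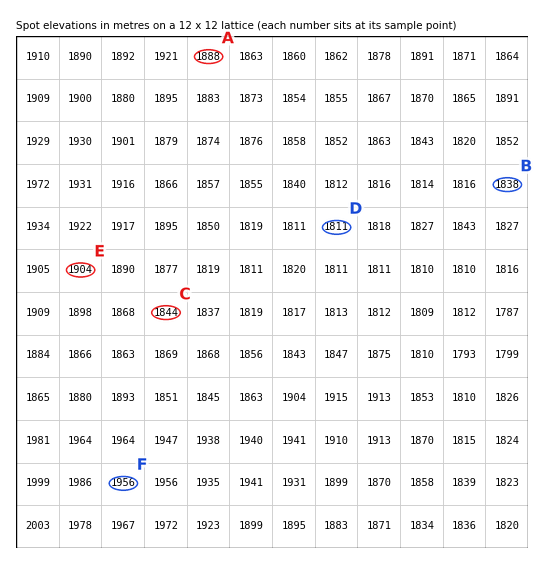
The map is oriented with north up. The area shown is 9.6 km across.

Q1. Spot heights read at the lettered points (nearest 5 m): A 1890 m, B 1840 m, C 1845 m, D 1810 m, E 1905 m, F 1955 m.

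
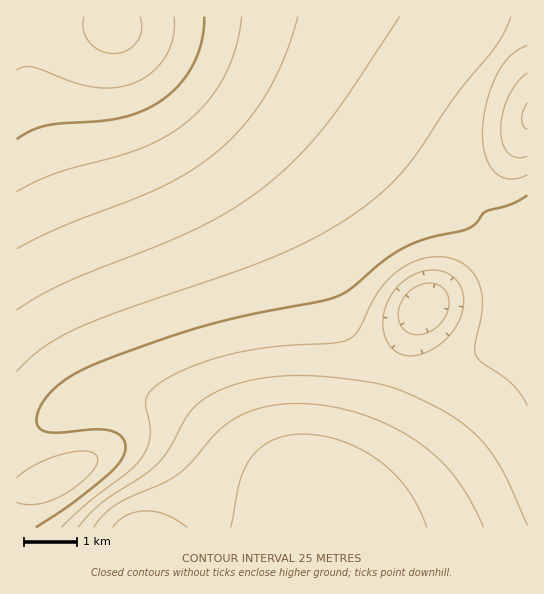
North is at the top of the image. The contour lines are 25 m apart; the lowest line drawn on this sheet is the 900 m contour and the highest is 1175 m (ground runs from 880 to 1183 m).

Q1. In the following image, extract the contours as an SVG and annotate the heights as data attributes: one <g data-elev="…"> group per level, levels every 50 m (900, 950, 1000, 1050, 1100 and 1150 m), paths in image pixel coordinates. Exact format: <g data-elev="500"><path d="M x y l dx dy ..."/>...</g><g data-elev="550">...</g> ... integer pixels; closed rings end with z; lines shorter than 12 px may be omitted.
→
<g data-elev="900"><path d="M113 527l6-6 8-6 10-3 10-1 11 1 9 3 20 12"/><path d="M231 527l9-46 5-14 7-10 10-10 12-7 13-4 16-2 20 2 20 6 19 8 19 12 15 13 12 15 10 17 9 20"/></g><g data-elev="950"><path d="M78 527l11-13 13-11 42-28 14-12 11-14 19-35 16-15 18-10 23-7 25-5 28-2 43 3 45 8 33 13 35 18 22 18 18 21 13 24 20 45"/><path d="M406 356l-7-2-6-5-8-14-2-17 6-19 11-14 15-11 18-4 14 3 10 8 6 12 0 14-5 15-9 14-14 12-14 6z"/></g><g data-elev="1000"><path d="M36 527l33-21 35-28 15-15 6-12 0-6-2-6-5-5-7-3-16-2-42 4-8-2-6-4-2-9 4-13 10-14 15-12 16-9 21-9 88-31 48-13 80-15 18-5 13-8 33-28 20-13 23-9 42-10 7-5 11-13 25-7 16-9"/></g><g data-elev="1050"><path d="M17 310l23-15 27-13 95-38 37-17 34-18 29-20 32-28 30-34 26-34 50-76"/><path d="M527 73l-10 10-9 14-5 17-2 16 2 13 6 10 8 5 10-2"/></g><g data-elev="1100"><path d="M17 192l21-11 19-8 61-17 24-8 23-11 20-13 22-22 17-25 12-30 6-30"/></g><g data-elev="1150"><path d="M17 70l8-3 9 0 40 15 21 5 19 1 17-4 19-10 15-16 8-20 1-21"/></g>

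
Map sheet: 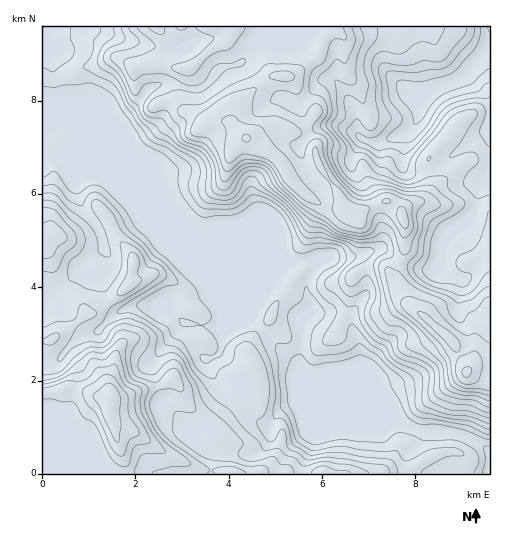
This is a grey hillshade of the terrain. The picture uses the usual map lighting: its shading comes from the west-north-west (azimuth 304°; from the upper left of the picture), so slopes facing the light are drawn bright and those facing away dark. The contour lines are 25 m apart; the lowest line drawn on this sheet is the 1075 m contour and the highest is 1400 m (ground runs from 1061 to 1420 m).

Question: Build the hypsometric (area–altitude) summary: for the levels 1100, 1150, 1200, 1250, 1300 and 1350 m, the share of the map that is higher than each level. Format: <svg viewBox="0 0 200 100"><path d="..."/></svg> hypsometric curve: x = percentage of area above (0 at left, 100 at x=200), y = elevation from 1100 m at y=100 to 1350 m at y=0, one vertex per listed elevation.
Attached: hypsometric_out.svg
<svg viewBox="0 0 200 100"><path d="M187 100l-45-20-35-20-38-20-33-20-26-20"/></svg>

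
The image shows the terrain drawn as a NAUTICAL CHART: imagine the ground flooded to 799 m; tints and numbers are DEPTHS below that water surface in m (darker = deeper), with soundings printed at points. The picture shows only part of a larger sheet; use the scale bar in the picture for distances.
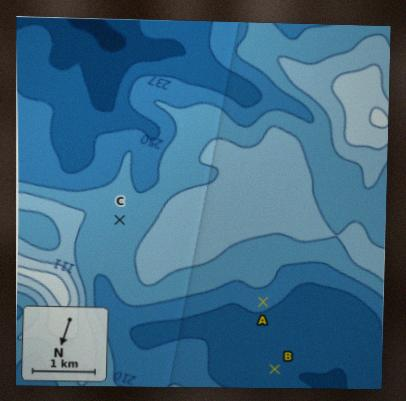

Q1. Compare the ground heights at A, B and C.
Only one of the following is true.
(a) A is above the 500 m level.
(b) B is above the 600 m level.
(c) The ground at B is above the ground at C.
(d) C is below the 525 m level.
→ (a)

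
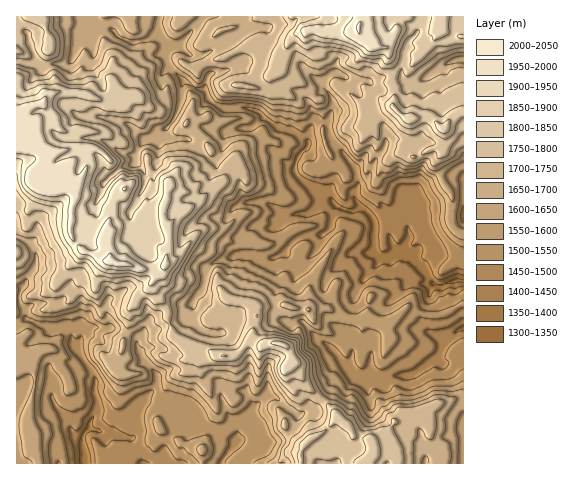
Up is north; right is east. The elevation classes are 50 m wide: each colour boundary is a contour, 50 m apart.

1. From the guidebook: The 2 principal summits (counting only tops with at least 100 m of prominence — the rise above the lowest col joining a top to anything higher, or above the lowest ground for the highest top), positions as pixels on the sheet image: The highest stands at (112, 262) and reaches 2021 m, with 675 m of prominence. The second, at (358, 27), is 2002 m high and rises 425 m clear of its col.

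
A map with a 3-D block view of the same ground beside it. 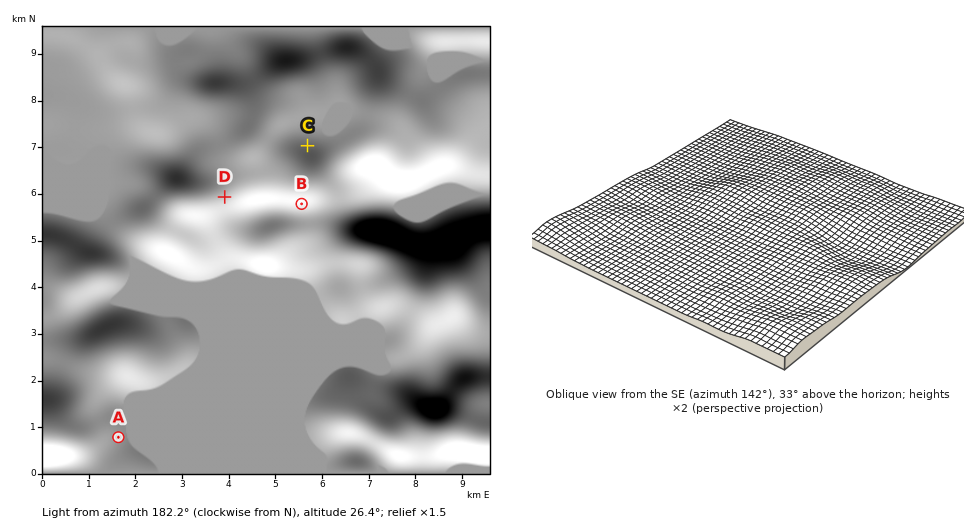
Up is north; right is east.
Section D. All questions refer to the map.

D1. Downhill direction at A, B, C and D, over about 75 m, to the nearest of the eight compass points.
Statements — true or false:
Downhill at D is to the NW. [false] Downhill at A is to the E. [true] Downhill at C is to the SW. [false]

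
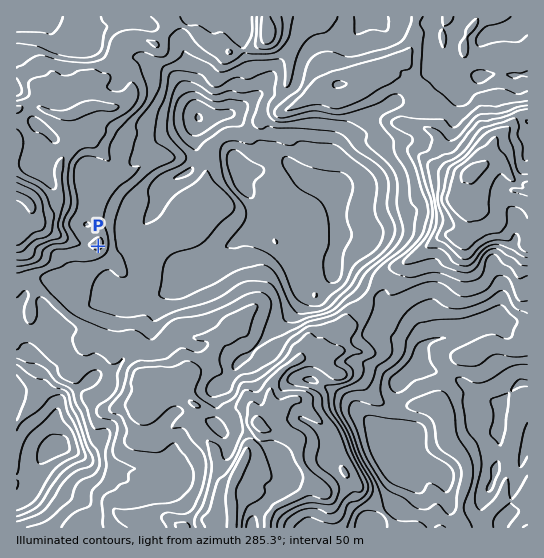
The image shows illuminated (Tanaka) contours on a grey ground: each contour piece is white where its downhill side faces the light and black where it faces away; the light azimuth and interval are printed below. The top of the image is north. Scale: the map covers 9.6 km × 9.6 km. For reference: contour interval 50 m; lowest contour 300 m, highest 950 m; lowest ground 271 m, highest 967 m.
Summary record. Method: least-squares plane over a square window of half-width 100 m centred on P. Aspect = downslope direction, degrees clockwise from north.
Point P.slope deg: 7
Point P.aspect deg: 155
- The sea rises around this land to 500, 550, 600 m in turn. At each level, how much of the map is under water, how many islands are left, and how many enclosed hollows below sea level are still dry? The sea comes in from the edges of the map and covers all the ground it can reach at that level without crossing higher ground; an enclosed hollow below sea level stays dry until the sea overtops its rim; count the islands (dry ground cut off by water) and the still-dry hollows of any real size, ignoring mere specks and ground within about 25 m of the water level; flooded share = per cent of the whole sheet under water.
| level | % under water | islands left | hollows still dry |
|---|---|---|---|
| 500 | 13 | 0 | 1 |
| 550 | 19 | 0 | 1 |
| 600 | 54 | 0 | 0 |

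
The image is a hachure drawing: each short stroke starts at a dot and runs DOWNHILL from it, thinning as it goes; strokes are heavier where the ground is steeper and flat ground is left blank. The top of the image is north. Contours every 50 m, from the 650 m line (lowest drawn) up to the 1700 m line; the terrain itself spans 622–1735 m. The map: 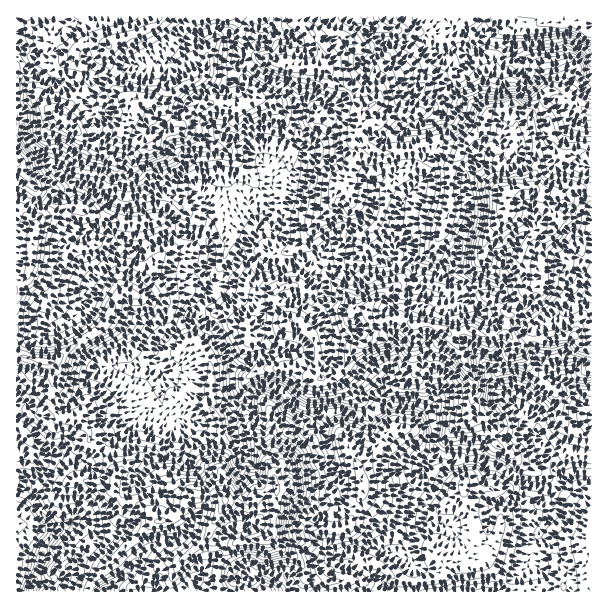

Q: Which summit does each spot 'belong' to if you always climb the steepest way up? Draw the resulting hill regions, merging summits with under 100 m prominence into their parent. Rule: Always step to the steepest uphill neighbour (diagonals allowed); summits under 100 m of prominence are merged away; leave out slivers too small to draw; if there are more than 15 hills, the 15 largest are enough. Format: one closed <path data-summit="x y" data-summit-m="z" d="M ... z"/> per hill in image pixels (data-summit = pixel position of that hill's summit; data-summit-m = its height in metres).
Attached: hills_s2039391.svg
<path data-summit="507 209" data-summit-m="1735" d="M483 16l-206 1 0 10-7 11-6 5-10 3-12 13 19 17 20 9 14 16 3 7-2 17 4 9 1 19-9 44-10 24-9 9-12-1-8 5-11 15-4 12-18 20-8 15-10 9-4 7-9 1-3 7-26 24-4 9 2 9 0 5-57 0-19 17-8 14-17 17-19 0-11 11-11-9 1 76 5-2 3-17 10-2 12-15 19 0 21 5 56-50 15-4 4-5 1 4 13 11 13 0 15 8 12 0 14-4 4-3 0-12 6-10 5 0 10-11 17-1 9 5 16 16 31 8 0 32 15 36 0 18-9 15 0 13-3 11 0 6 7 8 21-5 19 0 23 10 10-2 6 36 175-1 0-180-9-13-19-19-12-1-10-9-8-22 0-17 3-4 11-8 22-10 22-14 0-243-10-3-9-8-45 4-31-1-10-5-3-8z"/><path data-summit="225 500" data-summit-m="1711" d="M272 385l-17 1-10 11-5 0-6 10 0 12-4 3-26 4-15-8-13 0-13-11-1-4-4 5-15 4-56 50-21-5-19 0-12 15-9 2-4 18 14 11 18 27 0 4-11 15 0 11-12 31 385 1-1-22-4-14-10 2-23-10-19 0-21 5-6-5-1-9 3-11 0-13 9-15 0-18-15-36 0-32-31-8-16-16z"/><path data-summit="135 99" data-summit-m="1700" d="M276 16l-79 0 1 8 6 9-13 9-18 18-20 7-13-1-20 6-22 2-8 4 1 8-5 21 6 12 2 13 9 14 18 15 5 9 0 12-5 16-5 8 7 4 15 0 14-5 9 0 7 5 11-12 13-5 9 1 5 7 0 11 5 16 0 41 8 14 16-17 7-17 15-19 16 0 5-5 12-24 6-25 5-23-1-19-4-9 0-21-15-19-20-9-19-17 12-13 10-3 12-13z"/><path data-summit="17 162" data-summit-m="1610" d="M197 234l-30 4-24 12-8-2-1 4-24 10-20 19-5 10-1 17-5 7 29 51 17 2 33-1 0-5-2-9 4-9 26-24 3-7 9-1 4-7 10-9 6-9 0-6-7-12 1-20-2-7z"/><path data-summit="110 47" data-summit-m="1654" d="M195 16l-177 0-2 4 0 9 3 4 1 12-4 6 0 5 10 14 25 12 9 0 14-6 18 2 48-12 13 1 20-7 18-18 13-9-6-9z"/><path data-summit="69 125" data-summit-m="1684" d="M24 68l-8 16 0 23 6 6 4 25 42 42 48 26 8-18 2-18-5-9-18-15-9-14-2-13-6-12 5-21-1-8-16-2-14 6-9 0z"/><path data-summit="33 239" data-summit-m="1539" d="M65 196l-3 3-24 6-15-6-7 1 0 118 25 0 15 10 26-17 4-24 8-11-10-15-4-15 2-6 12-10-8-1-10-8z"/><path data-summit="45 362" data-summit-m="1521" d="M78 314l-21 14-16-10-25 2 0 96 11 10 11-11 19 0 17-17 8-14 16-16 10-3z"/><path data-summit="575 335" data-summit-m="1424" d="M591 295l-21 13-22 10-14 12 0 17 8 22 10 9 12 1 19 19 8 12z"/><path data-summit="584 17" data-summit-m="1026" d="M591 16l-106 0-1 14 3 8 10 5 31 1 45-4 9 8 9 2z"/><path data-summit="17 525" data-summit-m="1107" d="M21 492l-5 2 0 97 14 1 13-32 0-11 11-15 0-4-18-27z"/>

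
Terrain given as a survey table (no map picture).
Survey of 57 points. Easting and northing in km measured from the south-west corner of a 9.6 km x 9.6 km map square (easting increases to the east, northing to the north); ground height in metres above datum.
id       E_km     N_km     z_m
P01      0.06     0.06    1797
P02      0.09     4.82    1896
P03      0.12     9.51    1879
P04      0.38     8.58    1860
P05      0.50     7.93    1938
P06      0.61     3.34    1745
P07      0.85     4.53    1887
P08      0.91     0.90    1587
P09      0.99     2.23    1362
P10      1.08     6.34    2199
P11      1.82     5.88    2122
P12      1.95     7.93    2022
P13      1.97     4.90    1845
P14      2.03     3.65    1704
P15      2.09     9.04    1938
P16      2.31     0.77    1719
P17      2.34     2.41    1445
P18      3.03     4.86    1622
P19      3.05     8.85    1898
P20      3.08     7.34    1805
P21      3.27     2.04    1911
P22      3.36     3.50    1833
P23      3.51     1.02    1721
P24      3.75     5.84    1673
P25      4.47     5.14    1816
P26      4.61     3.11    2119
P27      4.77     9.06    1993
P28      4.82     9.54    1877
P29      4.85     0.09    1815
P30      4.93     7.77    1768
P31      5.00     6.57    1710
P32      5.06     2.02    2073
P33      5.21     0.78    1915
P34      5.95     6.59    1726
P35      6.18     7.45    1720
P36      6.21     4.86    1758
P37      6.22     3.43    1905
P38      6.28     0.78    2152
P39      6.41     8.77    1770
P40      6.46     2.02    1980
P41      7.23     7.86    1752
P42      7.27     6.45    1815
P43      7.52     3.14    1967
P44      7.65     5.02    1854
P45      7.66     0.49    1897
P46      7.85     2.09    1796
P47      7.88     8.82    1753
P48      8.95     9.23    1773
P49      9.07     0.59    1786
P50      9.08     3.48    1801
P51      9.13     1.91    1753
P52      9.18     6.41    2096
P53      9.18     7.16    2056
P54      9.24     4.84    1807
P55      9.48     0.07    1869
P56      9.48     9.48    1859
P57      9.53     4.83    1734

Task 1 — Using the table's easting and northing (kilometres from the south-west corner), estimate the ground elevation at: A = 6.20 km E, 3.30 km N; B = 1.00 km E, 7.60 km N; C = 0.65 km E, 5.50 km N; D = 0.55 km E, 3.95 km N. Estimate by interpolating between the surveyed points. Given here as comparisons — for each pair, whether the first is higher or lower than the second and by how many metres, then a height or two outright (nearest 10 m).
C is higher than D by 340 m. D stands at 1800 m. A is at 2010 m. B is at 2030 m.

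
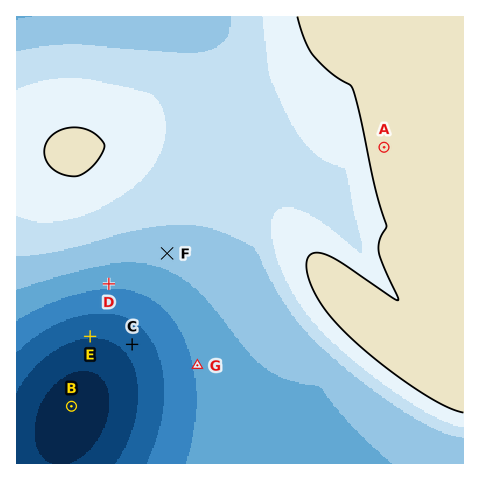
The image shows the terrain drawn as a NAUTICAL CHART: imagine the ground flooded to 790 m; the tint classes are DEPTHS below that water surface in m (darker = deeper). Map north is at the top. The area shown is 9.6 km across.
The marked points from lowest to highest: B C A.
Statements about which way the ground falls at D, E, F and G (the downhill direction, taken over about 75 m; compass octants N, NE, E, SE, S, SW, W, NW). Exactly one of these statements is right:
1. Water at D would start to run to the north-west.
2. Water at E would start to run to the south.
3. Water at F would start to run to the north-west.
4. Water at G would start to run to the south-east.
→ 2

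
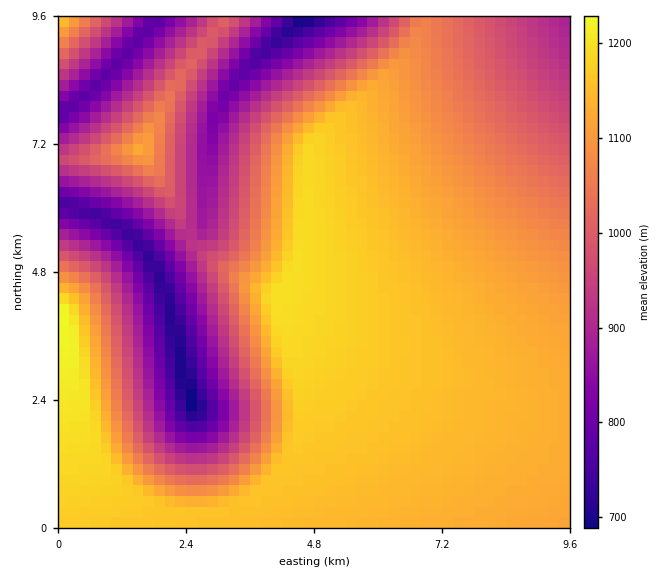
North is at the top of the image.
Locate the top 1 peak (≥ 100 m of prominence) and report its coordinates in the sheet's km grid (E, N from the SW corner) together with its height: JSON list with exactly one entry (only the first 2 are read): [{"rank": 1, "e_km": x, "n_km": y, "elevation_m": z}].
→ [{"rank": 1, "e_km": 1.54, "n_km": 7.09, "elevation_m": 1135}]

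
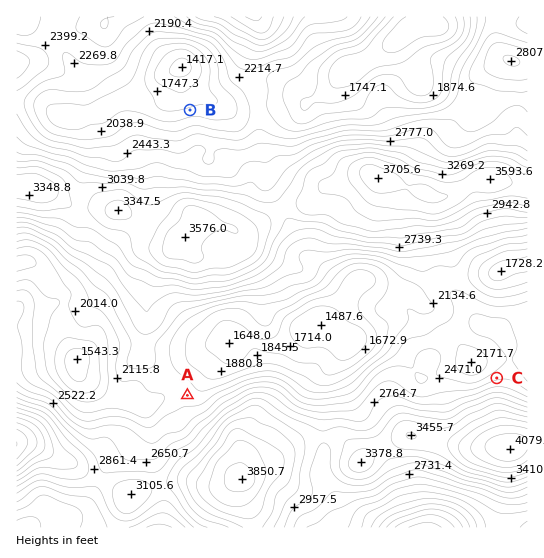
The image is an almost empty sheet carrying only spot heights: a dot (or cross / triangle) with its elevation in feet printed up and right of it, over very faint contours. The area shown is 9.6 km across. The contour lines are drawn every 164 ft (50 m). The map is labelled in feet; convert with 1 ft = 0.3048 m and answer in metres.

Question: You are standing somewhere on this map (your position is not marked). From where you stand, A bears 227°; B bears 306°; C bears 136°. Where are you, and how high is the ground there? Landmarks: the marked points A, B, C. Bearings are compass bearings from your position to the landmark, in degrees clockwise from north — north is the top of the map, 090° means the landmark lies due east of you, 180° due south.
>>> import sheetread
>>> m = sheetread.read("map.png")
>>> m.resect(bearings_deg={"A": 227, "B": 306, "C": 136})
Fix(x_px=360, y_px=234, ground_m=910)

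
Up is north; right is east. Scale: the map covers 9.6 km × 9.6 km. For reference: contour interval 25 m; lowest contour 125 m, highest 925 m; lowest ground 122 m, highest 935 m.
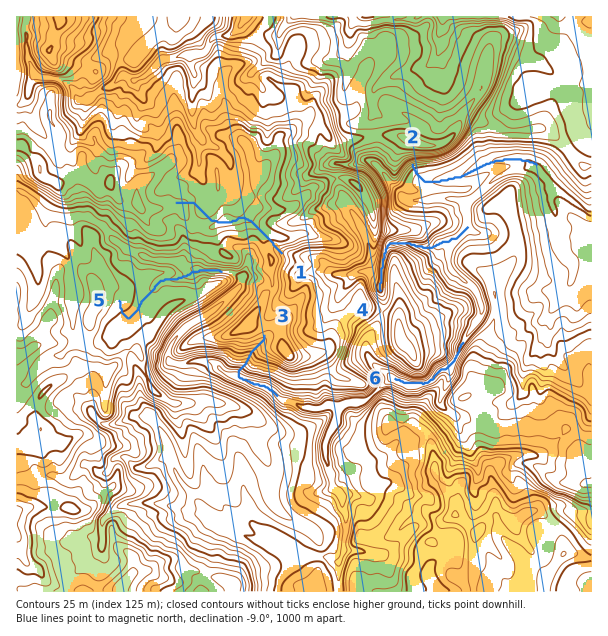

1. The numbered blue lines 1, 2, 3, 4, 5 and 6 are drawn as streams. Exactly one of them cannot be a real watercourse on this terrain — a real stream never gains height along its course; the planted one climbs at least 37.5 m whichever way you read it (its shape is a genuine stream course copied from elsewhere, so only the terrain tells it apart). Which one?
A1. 1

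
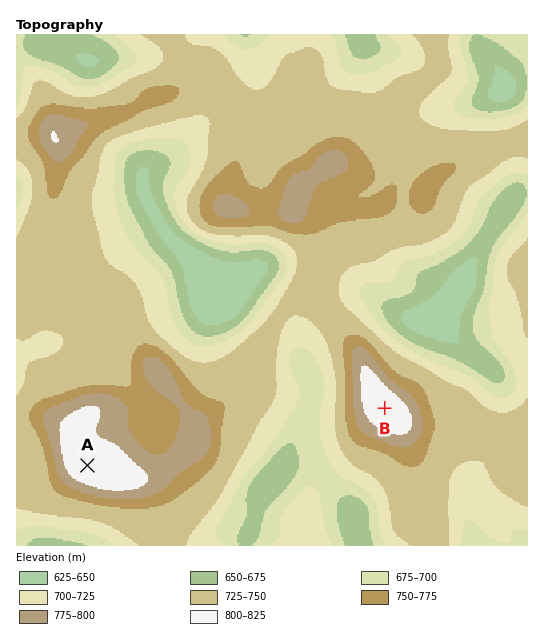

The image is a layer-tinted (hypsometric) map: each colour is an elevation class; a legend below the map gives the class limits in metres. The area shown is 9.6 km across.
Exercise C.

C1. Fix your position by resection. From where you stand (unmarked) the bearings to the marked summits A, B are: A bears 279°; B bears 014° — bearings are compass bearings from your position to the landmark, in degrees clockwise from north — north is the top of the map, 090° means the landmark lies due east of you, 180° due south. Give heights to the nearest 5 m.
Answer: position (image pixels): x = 360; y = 508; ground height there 665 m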